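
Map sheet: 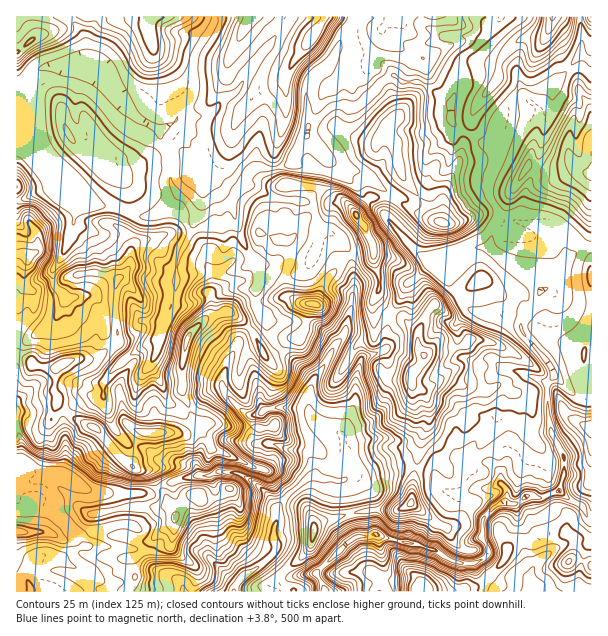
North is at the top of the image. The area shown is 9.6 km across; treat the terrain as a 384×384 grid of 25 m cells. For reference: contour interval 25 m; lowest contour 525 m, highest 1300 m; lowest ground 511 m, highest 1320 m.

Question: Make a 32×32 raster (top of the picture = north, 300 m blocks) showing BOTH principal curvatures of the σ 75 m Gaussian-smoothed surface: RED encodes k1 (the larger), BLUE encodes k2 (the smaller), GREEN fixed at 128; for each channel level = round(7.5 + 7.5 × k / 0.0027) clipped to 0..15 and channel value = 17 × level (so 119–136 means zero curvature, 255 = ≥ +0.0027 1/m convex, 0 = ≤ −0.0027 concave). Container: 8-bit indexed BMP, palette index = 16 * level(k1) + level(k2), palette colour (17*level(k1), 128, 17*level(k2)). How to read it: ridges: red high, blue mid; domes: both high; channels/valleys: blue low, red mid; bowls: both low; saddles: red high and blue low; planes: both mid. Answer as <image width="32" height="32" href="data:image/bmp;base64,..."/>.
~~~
<image width="32" height="32" href="data:image/bmp;base64,Qk02CAAAAAAAADYEAAAoAAAAIAAAACAAAAABAAgAAAAAAAAEAAATCwAAEwsAAAABAAAAAAAAAIAAABGAAAAigAAAM4AAAESAAABVgAAAZoAAAHeAAACIgAAAmYAAAKqAAAC7gAAAzIAAAN2AAADugAAA/4AAAACAEQARgBEAIoARADOAEQBEgBEAVYARAGaAEQB3gBEAiIARAJmAEQCqgBEAu4ARAMyAEQDdgBEA7oARAP+AEQAAgCIAEYAiACKAIgAzgCIARIAiAFWAIgBmgCIAd4AiAIiAIgCZgCIAqoAiALuAIgDMgCIA3YAiAO6AIgD/gCIAAIAzABGAMwAigDMAM4AzAESAMwBVgDMAZoAzAHeAMwCIgDMAmYAzAKqAMwC7gDMAzIAzAN2AMwDugDMA/4AzAACARAARgEQAIoBEADOARABEgEQAVYBEAGaARAB3gEQAiIBEAJmARACqgEQAu4BEAMyARADdgEQA7oBEAP+ARAAAgFUAEYBVACKAVQAzgFUARIBVAFWAVQBmgFUAd4BVAIiAVQCZgFUAqoBVALuAVQDMgFUA3YBVAO6AVQD/gFUAAIBmABGAZgAigGYAM4BmAESAZgBVgGYAZoBmAHeAZgCIgGYAmYBmAKqAZgC7gGYAzIBmAN2AZgDugGYA/4BmAACAdwARgHcAIoB3ADOAdwBEgHcAVYB3AGaAdwB3gHcAiIB3AJmAdwCqgHcAu4B3AMyAdwDdgHcA7oB3AP+AdwAAgIgAEYCIACKAiAAzgIgARICIAFWAiABmgIgAd4CIAIiAiACZgIgAqoCIALuAiADMgIgA3YCIAO6AiAD/gIgAAICZABGAmQAigJkAM4CZAESAmQBVgJkAZoCZAHeAmQCIgJkAmYCZAKqAmQC7gJkAzICZAN2AmQDugJkA/4CZAACAqgARgKoAIoCqADOAqgBEgKoAVYCqAGaAqgB3gKoAiICqAJmAqgCqgKoAu4CqAMyAqgDdgKoA7oCqAP+AqgAAgLsAEYC7ACKAuwAzgLsARIC7AFWAuwBmgLsAd4C7AIiAuwCZgLsAqoC7ALuAuwDMgLsA3YC7AO6AuwD/gLsAAIDMABGAzAAigMwAM4DMAESAzABVgMwAZoDMAHeAzACIgMwAmYDMAKqAzAC7gMwAzIDMAN2AzADugMwA/4DMAACA3QARgN0AIoDdADOA3QBEgN0AVYDdAGaA3QB3gN0AiIDdAJmA3QCqgN0Au4DdAMyA3QDdgN0A7oDdAP+A3QAAgO4AEYDuACKA7gAzgO4ARIDuAFWA7gBmgO4Ad4DuAIiA7gCZgO4AqoDuALuA7gDMgO4A3YDuAO6A7gD/gO4AAID/ABGA/wAigP8AM4D/AESA/wBVgP8AZoD/AHeA/wCIgP8AmYD/AKqA/wC7gP8AzID/AN2A/wDugP8A/4D/AIaHh4eHh8iGhZS2hKDIt8WxobOnlKbq2OXmp4eGhpWFhoeHhpeXt4KD5rWlhIC19ZHA18mi+LmTgJDkpnWk6saFdKWWhoaWtuiEc6iWlXKV+YGApqCggID39KDXp5SkhufXpYWWlYWF2JZ1lsaVgoX5xpNwkKW298ig5qaXl6iVhYaFt9jHx7a4xbiW+YRhpti29vb1+veVhsWgkqenuIKHh5eFcoGAgKTH6Pj5kKKRlXV1ZGPWtXWGlrWicKGQuHeFdHKmpunms5CQkLD0+JN0hnZ1hqWlhoiXlaenuYDHcqSTlqjXt4SVhNf29rXFpJWHhpaXl6aGd4eGhoe4cMez2pKn1rSk18fHxqKBksOlhod2hZSFt5aGh4eHl6KUt5S3tebXstallpW46sSy+oR1hnWFp6enlYWHdnenkNjYhJe4hXO0g6iT1aWTsoLBcoOlg5WWt7indYaGh6iR53SFhaV1g8aTpaPndHHIg9iWgPmShLfIt7eVp6eXlpKUh7bG6Le3gcVwtvd2g7aU6aSBsvWyt6fXhaZ1dYTWkpeIpYWFtqbHpHKD93aFhOikx7hw5rOCddi3pbfG2JOVl4iWdYd2hseVlZH5xoaUtYW3xYNw15WV15Wjx5SElJeHh5eWhYeHx3SmgYPm6NhyhaXo2IDXpLbG16NzhoeFh3eHl7dyhHXHtqeElceVlIPH1tfFgMbXcqbokoeHl5eGh5a1kcTYxsi3dXWEpZaXhZaEdcaCpNVzw4KGqKiGhoeGp8jHgJaGhteFhoWYl5Z1hod2l6Pox9aBdIWWhYaHiHaWl+mBhYaGx8eok6iGlKiYmIaGc/bHgKOUk4OGiIiHh4bGyKSVt8eEdKaFhod0uIeXhYTG+GCDx/r5xoSHh3Z1prKVhHWEhIaHhoWWhYWolYWEx/fCkbamp5eGk6Z1dnao13R2doaXmIeFh4iXdIXY59bGkoSUt5anlnaEyJWol5i1hYWGqJiIiIWYh5eGhLFzhHSFhZbIhZa3hoWWx5aYmIaGhqeHl4eHhoeHl5eFyIOGhoapl7eGhpaGhnWnhLiWh4W4l6eGdoaHh4eYmIXIlISYlpe4poZ2hZaGh5Z0uJaHhriWl3Z3h4eHhoeohqe2g5aFhqjJhnaFuHV2h4Wmp4eWqIeGd4eHh4aXlZaXp7WUl5aDlqe2dYWnp4SXhnW2lYaGhoeGlZWFhYa4hYeoxXKHh6eEg5SWdXbIlZV1hKa1c4V2dnWXuqiEhriXhYf3lISHh5aXqKd0h6eUtpaEhdfHpnV2dpfIl4aEl7eGdaf5goaHiIeGlqaFhre22JaEhaallZeXl7eVlpV0xpeFdcbHk4eHh4aWp4Z2dXTnuLI="/>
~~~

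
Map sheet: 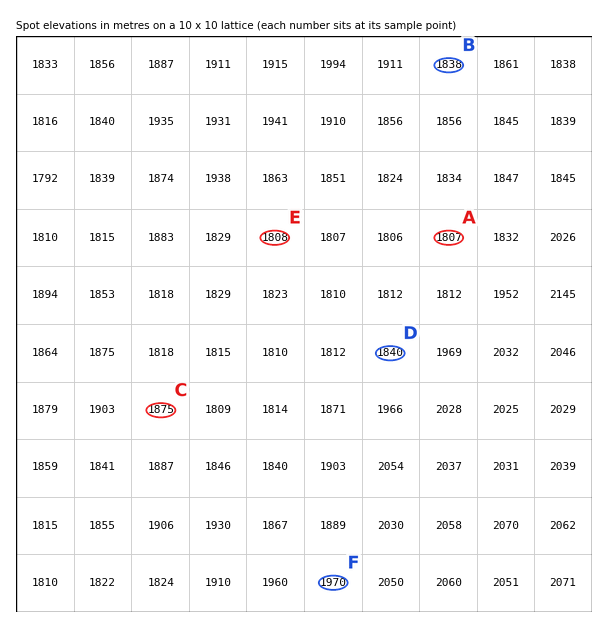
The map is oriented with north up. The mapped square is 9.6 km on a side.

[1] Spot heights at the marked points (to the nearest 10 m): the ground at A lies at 1810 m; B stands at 1840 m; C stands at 1870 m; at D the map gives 1840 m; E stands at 1810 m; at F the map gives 1970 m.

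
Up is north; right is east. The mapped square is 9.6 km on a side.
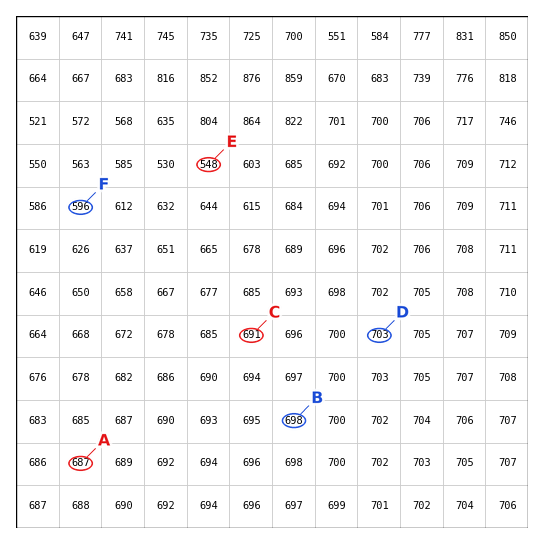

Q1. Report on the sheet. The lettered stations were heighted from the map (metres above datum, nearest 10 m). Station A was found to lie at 690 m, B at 700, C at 690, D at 700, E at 550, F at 600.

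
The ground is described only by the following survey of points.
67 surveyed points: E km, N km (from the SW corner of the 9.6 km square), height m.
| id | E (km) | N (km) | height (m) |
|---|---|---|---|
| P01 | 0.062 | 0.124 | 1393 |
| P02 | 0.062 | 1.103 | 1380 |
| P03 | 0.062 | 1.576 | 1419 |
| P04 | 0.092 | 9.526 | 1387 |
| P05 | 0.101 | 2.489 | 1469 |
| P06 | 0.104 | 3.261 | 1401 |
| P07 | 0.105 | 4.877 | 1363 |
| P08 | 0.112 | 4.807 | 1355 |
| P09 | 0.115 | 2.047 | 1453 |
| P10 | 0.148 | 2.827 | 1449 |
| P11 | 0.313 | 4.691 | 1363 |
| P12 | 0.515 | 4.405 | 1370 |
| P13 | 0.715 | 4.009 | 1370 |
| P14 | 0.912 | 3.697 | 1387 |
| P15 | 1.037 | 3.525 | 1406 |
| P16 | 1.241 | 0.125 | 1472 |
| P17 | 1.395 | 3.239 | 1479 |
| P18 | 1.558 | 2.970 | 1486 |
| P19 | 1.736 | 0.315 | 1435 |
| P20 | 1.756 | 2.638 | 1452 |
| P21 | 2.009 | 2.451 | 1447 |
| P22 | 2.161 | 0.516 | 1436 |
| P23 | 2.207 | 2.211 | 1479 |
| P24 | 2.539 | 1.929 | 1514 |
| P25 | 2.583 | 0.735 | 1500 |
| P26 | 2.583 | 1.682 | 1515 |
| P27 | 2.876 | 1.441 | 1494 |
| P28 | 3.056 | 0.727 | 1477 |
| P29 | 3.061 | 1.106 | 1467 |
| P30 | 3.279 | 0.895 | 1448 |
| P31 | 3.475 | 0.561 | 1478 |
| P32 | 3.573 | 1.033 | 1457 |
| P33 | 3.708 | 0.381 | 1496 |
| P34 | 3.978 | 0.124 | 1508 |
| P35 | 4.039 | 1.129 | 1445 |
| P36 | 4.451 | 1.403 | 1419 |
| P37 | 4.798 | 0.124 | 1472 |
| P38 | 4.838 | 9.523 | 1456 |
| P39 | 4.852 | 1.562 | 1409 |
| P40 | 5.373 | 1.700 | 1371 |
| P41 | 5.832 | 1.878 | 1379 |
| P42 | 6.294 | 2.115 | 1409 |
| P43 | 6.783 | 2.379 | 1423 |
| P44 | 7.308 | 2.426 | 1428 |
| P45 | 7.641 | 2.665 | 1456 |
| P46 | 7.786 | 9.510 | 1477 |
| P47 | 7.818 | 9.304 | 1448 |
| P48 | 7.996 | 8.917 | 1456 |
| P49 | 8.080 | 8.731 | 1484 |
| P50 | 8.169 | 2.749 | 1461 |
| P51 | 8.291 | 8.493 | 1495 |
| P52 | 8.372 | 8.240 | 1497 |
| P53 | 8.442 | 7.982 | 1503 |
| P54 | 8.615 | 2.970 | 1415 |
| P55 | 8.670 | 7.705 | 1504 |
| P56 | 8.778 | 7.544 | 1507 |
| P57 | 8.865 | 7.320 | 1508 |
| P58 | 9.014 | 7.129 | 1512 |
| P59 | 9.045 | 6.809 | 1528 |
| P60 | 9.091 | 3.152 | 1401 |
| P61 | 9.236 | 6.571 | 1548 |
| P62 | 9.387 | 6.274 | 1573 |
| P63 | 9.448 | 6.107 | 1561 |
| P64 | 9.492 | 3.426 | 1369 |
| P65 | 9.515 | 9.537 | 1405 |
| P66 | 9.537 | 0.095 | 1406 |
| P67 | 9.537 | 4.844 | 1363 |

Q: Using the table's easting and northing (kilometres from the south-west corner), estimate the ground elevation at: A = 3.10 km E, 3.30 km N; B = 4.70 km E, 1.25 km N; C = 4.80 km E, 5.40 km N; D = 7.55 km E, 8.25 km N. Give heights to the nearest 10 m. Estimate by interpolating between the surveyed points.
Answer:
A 1500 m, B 1420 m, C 1490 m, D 1500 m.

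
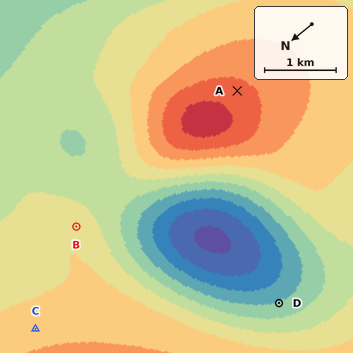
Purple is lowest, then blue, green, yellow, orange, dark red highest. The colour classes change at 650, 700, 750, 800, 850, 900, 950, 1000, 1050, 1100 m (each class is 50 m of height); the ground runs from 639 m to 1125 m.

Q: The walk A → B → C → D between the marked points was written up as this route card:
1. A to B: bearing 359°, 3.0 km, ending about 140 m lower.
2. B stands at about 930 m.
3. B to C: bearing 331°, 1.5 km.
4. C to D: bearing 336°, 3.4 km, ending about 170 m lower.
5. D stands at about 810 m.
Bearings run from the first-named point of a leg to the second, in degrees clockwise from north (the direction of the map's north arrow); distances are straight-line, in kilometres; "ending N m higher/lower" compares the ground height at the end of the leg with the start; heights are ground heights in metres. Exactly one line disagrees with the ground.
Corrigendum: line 4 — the bearing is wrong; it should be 213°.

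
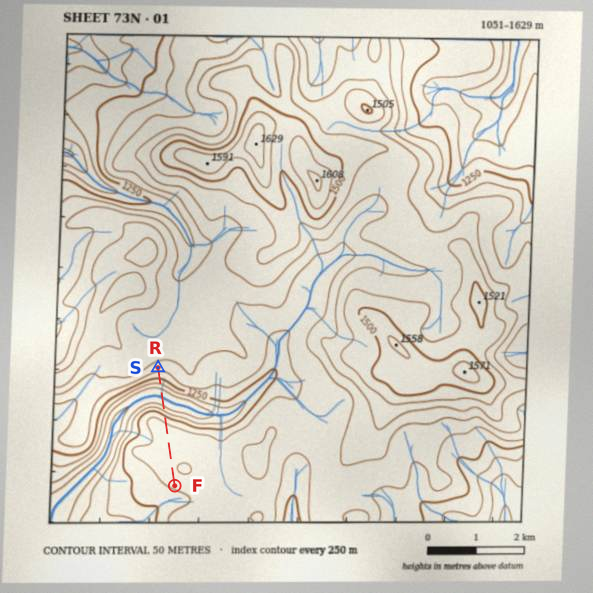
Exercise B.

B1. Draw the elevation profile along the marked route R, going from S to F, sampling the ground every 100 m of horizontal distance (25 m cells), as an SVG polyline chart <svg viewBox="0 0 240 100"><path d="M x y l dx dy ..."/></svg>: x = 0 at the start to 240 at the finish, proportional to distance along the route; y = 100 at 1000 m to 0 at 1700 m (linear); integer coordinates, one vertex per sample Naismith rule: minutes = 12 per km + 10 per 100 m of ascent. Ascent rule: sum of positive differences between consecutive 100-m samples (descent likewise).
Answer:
<svg viewBox="0 0 240 100"><path d="M0 54l10 4 10 5 10 7 11 7 10 6 10 2 10-3 10-6 10-7 11-7 10-5 10-2 10 0 10 0 10 0 10-1 11 0 10-1 10-1 10-1 10 0 10 2 11 1 6 1"/></svg>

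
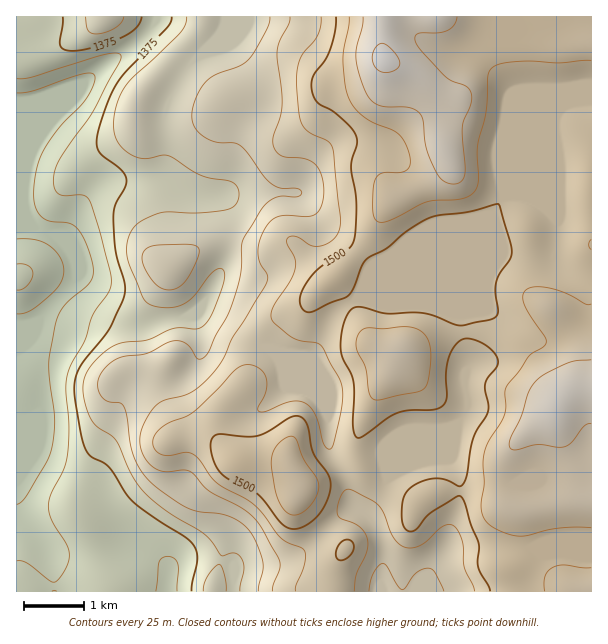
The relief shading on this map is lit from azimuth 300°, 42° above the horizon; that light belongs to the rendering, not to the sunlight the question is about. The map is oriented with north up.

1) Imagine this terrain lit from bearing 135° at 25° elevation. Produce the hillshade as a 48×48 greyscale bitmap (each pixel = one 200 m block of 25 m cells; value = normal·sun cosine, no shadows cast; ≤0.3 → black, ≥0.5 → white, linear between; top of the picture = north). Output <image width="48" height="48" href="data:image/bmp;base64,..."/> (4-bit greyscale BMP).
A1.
<image width="48" height="48" href="data:image/bmp;base64,Qk32BAAAAAAAAHYAAAAoAAAAMAAAADAAAAABAAQAAAAAAIAEAAATCwAAEwsAABAAAAAAAAAAAAAAABEREQAiIiIAMzMzAERERABVVVUAZmZmAHd3dwCIiIgAmZmZAKqqqgC7u7sAzMzMAN3d3QDu7u4A////AJmYiImaq5YzioUzVnit7ampmYh4mph3d5mYd4mZqqczeYVEVnit/amqmHdomqmHd5mHd4mZmqhUeZdWdmed/7q8uXVXiZmIiIiIiJqpmqmHipdnmYZq7rrO2nVXiZmZmYiImaqqqqqpmqh4vbhnrKm+/JZ4qruqqoiImru6qru7u6l4vvyHiYed/qd5q8zLu3d3mqqqqqu8y7mHrv/JmYZ73rdomqu7u3ZWiaqZmqqrzMqHi//8qoZovLdWiZmZqnZEaamYmqqqvMuYic/9u5dmiqdWiZiImYdTWKmHisuomruYiazLq6h2Z3ZXmpmZmZhkWJl2et24eJqYiqqZqqmYd3VWm7qZmZl0R5l1WM24Znd2i8p3q6mZmYVFiru6qpmFRpp0NpqYdmZUa9t2rLmZmYYzWLu7u5mFNZqFNGd3eHZCSdtlnduqqpdDNYq8zJmFNIqWRFZmeZhjNqtkfO7My6hUNGibzKmFNHmXZVVEaauXVpp0Wt7t3bl1VVeKvKqFI2mod3ZDR5u6h4l0SL3d3bl2VVZ4qpmEEEipiJhTJHm6mZmGVpvN3bl1REVniZmFABWIiKuUI1iamZiHZ4q83cqGVURVd4iGMAFGVXqnM1eZmphmeIms3duYdmZVZ5iHUgEkMjaGRFiaq6llZ3eazMuph4h3Z5mIdTNGZDRlM0eZq8pkVmVoqqqYh4iZiKqHdlVomXd1MzV4msuFVmVWiZmYd4mqqdyodURXm8y4Q0RGeLy4d3d3iZmYh4iaqe3KdkRFit7rY0VERozbmZmZmZmYd3eImc3bl1RFeb79lEZkM1i8uZmZmZmYdnd3iKvMqGVFeKzux0aHVDWLupmZmZmZdniHiImqqXVFZ4nN2VWIh1NIu6mZmZmZh4mYiXeZmGVEVnebymRoiHU1m7qZmZmZmJqYeHiZmGVEVmd4mWRGeIZEat25mZmZmJqoZpmqqHVVZnd3d2QkVndkWM7sqqmZiIqoZpmruXZWd3d3d2UzRVVlVqzv3My5h4mYd4iLuoZmeIiIh3ZmZlRWVorN7u/rmImYd4dpu5dmeJmaqYeJmXVGZniavO/8qZmYd4ZXm6mIiZmqu5iKu5ZVZnd3is7sqZmYdpdFeaqaqqqqu6mKu6dVZnd3eb3sqZmYdphUV4mau6qqq6mJq6llZ4h3eb3sqZmYd5lkRWeKu6maqqh3mqqHeJmHeK39qZmYh5mFMzRpu5iJqqh2eKqpmqqYeKz+qZmYiJmYUhJIu5d4qqmGVpqpmrupiazuuZmZiKmZdAAmq5dnmqqXVXmYiru6mavuyZmZmMy6lyADi6hmeJmXVWiHebu6qpre2pmZme/+ymAAWbl1Z4iHVFd2aLy7qYm93Lu7u83//7YQFZqGZmd3ZEVlV6u6qZirzMzN3aq9//2DAmmodmVmZURERpqqqpmau7u7zJmZrf/6UiaamXVFVlQyNYqqu7qpmpmZmqmYec//tSN6qZdEVmQyNYq7vNupmZmZmaqYZp3/2UJZuphURmUzNYu6vey6mZmZmQ=="/>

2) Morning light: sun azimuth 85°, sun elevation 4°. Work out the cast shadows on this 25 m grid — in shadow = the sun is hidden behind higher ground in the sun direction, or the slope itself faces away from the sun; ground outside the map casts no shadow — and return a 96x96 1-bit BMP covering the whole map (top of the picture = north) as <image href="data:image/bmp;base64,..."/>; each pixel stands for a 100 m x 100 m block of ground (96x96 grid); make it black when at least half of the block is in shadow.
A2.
<image width="96" height="96" href="data:image/bmp;base64,Qk2+BAAAAAAAAD4AAAAoAAAAYAAAAGAAAAABAAEAAAAAAIAEAAATCwAAEwsAAAIAAAAAAAAA////AAAAAAAAAAD/H/AAAAD/AAAAAAD/D/AAAAH+AAAAAAB/D/AAAAP+AAAAAAB/D/AAAAf+AAAAAAA/D/AAAAP8AAAAAAA/D/AAAAP8AAAAAAA/H/AAAAH8AAAAAAA/H/AAAwH8AAAAAAA/f/gABwH8AAAAAAD///gAD4H8AAAAAAH///gAH4H8AAAGAAP///gAH4H8AAAOAAf///gAHwD8AAAeAA/n//gADwD+AAA+AD/D//gAAgB+AAA+AH+B//AAAAA8AAAeAf8D/+AAAAA8AAAeA/8f+AAAAAA8AAAPB/4/8AAAAAA8AAAPj/4/8AAAAAB+AAA///4/4AAAAAB+AAB///4f4AAAAAD+AAB///4PwAAAAAD+AAB///4HgAAGAAD/AAB///4AAAAOAAB/AAA///4AAAAOAAB/gAA///4AAAAPAAA/wAB/+f4AAAAPAAAf4AB/+HwAAAAfgAAf4AD/+BgAAAAfgAAf8AD/+AAAAAAfwAAP8AD/+AAAAAAfwAAP8AD/+AAAAAA/wAAP4AD/+AAAAAA/4AAPgAD/+AABgAA/4AACAAD/+AADwAA/4AAAAAB//AAD4AA/4AAAAAA//AAB4AB/4AAAAAAf/gAB8AB/gAAAAAAP/gAB8AD/gAAAAAAD/gAB8AD/gAAAAAAA/gAB8AA/gAAAAAAAfgAB8AAfgAAAAAAAHAAD8AAPAAAAAAAADAAD8AAHAAAAAAAAAAAD+AAAAAAAAAAAAAAB+wAAAAAAAAAAAAAB+YAAAAAAAAAAD+AA+AAAAAAAAAAAf/wA+P4AAAAAAAAA//4A/H8AAAAAAAAA//4AfD+AAAAAAAAB//4Afh+AAAAAAAAB//wAfgAAAAAAAAAB//wAPwAAAAAAAAAB//gAPwAAAAAAAAAB//gAHwAAAAAAAAAB//AAH4AAAAAAAAAA//AAD8ACAAAAAAAA/+AAD8APgAAAAAAA/8AAB+AfwAAAAAAAf8AAB8A/4AAAAAAAP4AAA8B/4AAAAAAADwAAAIH/4AAAAAAAAAAAAAP/8AAAAAAQAAAAAAf/8AAAAAA4AAAAAAf/8AAAAAA4AAAAAAf/4AAAAAg8AAAAAAP/4AAAAAA8AAAAAAH/AAAAAAA8AAAAAAH/AAAAAAAcAAAAAAD/AHgAAAAcAAAAAAA+APgAAAAAAAAAAAAOAPgAAAAAA4AAAAAAAPgAAAAH/8AAAAAAAHAAAAAP/8AAAAAAAAAAAAAP/8AAAAAAAAAAAAAP/8AAAB8AAAAAAAAP/8AAAD8DwAAAAAAH/8AAAH+HwAAAAAAH/+AAAH+PwAAAAAAD/+AAAH+PwAAAAAAB/+AAAP+PwAAAAAAA//AAAH+PwAAAAAAAf/AAAP+/4AAAAAAAH/gAAf//4AAAAAAAB/wAAf//4AAAAAAAAf4AA///4AAAAAAAAH8AB///4AAAAAAAAB+AB///4AAAAAAAAAeAB///4AAAAAAAAAPgB///4AAAAAAAAAHwB///4AAAAAAAYAH4Af//4AAAAAAA8AD8APj/8AAAAAA="/>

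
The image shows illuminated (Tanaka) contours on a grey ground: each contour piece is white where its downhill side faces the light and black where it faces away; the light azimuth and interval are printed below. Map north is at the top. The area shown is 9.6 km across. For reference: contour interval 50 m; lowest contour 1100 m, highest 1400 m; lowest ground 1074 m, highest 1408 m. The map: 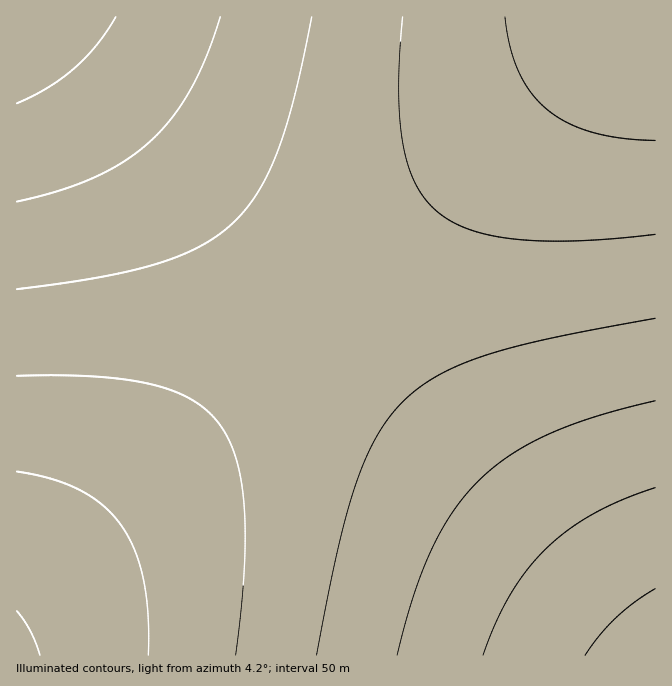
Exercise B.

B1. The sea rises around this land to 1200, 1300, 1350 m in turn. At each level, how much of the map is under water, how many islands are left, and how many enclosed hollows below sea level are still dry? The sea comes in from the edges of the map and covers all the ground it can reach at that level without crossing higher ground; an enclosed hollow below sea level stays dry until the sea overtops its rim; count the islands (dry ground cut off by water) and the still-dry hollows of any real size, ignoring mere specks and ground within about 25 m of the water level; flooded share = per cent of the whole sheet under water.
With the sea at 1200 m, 19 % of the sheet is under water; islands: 0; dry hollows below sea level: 0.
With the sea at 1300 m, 72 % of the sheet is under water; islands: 0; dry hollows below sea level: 0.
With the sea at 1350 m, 91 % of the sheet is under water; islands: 0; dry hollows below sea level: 0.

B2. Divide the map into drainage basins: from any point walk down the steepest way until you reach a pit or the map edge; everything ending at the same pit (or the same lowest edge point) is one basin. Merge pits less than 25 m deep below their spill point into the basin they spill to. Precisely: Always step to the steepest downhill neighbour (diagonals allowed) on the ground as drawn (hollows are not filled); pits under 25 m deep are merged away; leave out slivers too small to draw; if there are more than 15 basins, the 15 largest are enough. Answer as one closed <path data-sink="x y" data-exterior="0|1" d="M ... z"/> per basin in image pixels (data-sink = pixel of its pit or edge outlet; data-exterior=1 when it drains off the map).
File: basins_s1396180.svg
<path data-sink="655 655" data-exterior="1" d="M655 16l-26 0-12 10-598 574-3 5 1 51 639-1z"/><path data-sink="17 17" data-exterior="1" d="M627 16l-610 0-1 588z"/>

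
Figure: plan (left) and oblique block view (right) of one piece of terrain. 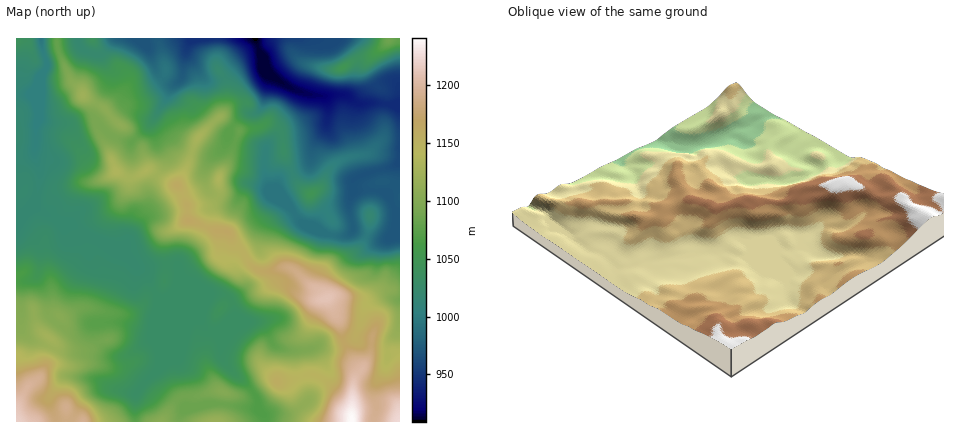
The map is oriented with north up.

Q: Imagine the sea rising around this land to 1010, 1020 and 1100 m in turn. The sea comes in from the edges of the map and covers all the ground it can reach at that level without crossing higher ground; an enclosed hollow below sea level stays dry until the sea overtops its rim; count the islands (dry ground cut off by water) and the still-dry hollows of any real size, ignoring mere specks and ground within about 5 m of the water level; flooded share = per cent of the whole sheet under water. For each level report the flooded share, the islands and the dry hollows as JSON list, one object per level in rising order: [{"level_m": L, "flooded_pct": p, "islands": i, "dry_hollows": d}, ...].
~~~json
[{"level_m": 1010, "flooded_pct": 21, "islands": 1, "dry_hollows": 0}, {"level_m": 1020, "flooded_pct": 26, "islands": 1, "dry_hollows": 0}, {"level_m": 1100, "flooded_pct": 73, "islands": 1, "dry_hollows": 0}]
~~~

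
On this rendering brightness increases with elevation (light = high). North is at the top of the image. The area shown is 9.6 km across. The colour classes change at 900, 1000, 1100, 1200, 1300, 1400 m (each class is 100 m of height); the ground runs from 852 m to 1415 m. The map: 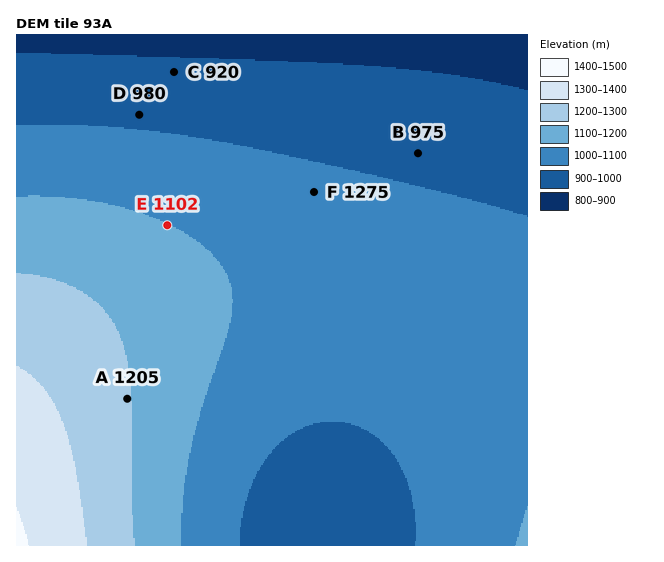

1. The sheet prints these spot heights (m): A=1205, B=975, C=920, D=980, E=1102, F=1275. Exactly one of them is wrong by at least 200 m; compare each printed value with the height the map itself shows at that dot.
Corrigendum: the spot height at F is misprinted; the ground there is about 1025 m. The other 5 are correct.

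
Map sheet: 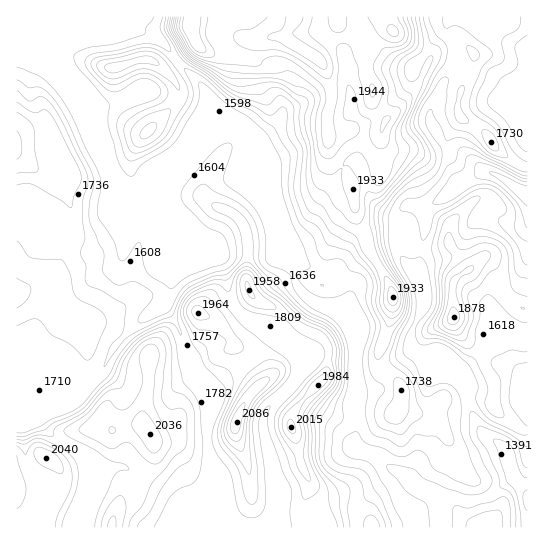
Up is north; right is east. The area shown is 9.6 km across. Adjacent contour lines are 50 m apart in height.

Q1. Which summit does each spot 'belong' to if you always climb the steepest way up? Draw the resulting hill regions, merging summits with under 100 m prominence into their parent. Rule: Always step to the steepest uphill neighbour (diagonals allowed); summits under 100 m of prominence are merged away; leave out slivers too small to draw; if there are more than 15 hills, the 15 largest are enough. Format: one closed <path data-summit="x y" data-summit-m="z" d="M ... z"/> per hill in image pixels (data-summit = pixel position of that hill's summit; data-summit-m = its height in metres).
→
<path data-summit="190 25" data-summit-m="2149" d="M527 16l-74 1-38 48-4 16-6 9-40 33-2 19-6 13 3 8-9-2-10 8-6 14-15 18-11 25-8 9-8 3 2 43 2 6 13 13 31 12 12 16-6-17 1-8 5-14 14-18 20-12 14-3 16 25 3-31 5-19 0-18 6-9 52-32 14 3 25 17 6 1z"/><path data-summit="17 147" data-summit-m="1860" d="M22 61l-6 1 0 320 55 1 12 5 20-18 9-20 16-19 14-12 21-14 4-4 12-38 0-57-3-4-1-11 2-6 24-30-66 28-10-3-8-7-8-15-20-20-14-31-12-17-17-17z"/><path data-summit="237 422" data-summit-m="2086" d="M233 137l-10 0-8 4-14 14-25 32-1 10 4 9 0 57-8 20-3 15-4 7 15 22 12 35 6 13 12 15 3 8-5 32 1 20 3 8-3 23 1 47 48 0 12-10 4-8 0-36-10-53 6-15 26-24 6-11 0-8-5-10-6-6-20-19-23-9-11-10-8-16-1-12-8-27-10-19 10 7 6 10 44-1 13 13 7 2-49-121z"/><path data-summit="294 17" data-summit-m="2134" d="M455 16l-232 1-4 12 0 9 14 21 0 11-2 12-15 19 0 4 13 30 11 10 48 118 5 6 0-31 8-3 8-9 11-25 15-18 6-14 6-6 12-1-2-7 6-13 2-19 40-33 6-9 4-16 30-36 3-7z"/><path data-summit="454 317" data-summit-m="1878" d="M490 172l-7 0-17 9-39 28-2 22-8 36 0 16 4 10 0 18-9 19-1 16 4 6 15 7 15 14 12 6 8 7 3 17 11 24 7 9 19 13 7 24 4 8 11 12 1-79-11-9-1-11 4-9 8-7 0-184z"/><path data-summit="291 427" data-summit-m="2015" d="M213 236l-2 1 13 33 4 23 8 16 11 10 23 9 26 25 5 10 0 8-6 11-26 24-5 9-1 12 10 47 0 36-4 8-12 9 57 1 2-10 7-10 14-4 20 3 29-23 13-13-9-3-16-13-15-4-6-5 3-12 0-16-3-9 3-19 0-53-3-8-12-17-31-12-13-13-4-17-11-6-11-12-46 0z"/><path data-summit="150 434" data-summit-m="2036" d="M163 305l-21 14-14 12-16 19-9 20-26 26-35 16-3 6 12 17 32 20 5 8 7 6 6 2 22-4 19 16 20 9 13 11 6 0 18-6 9-12 3-27-3-8-1-20 5-32-3-8-12-15-6-13-12-35z"/><path data-summit="115 67" data-summit-m="1821" d="M142 31l-9 0-28 9-18 1-14 7-5 6 1 13 31 75 17 31 13 10 5 0 62-26 18-16 13-4-8-10-19-42-24-23-15-21z"/><path data-summit="46 458" data-summit-m="2040" d="M71 383l-55 0 1 145 66-1 1-28 5-21-1-17-10-10-27-16-12-17 3-6 31-13 7-6 3-6z"/><path data-summit="111 527" data-summit-m="2012" d="M90 465l-2 21-4 13-1 29 125-1-1-42-8 12-10 4-14 2-13-11-20-9-19-16-24 4z"/><path data-summit="393 297" data-summit-m="1933" d="M401 256l-14 3-20 12-14 18-6 22 8 25 4-5 12 0 40 11 1-12 9-19 0-18-6-18z"/>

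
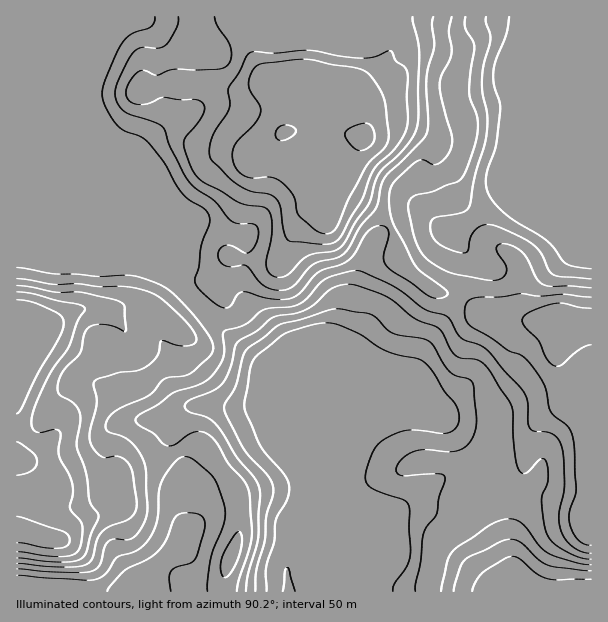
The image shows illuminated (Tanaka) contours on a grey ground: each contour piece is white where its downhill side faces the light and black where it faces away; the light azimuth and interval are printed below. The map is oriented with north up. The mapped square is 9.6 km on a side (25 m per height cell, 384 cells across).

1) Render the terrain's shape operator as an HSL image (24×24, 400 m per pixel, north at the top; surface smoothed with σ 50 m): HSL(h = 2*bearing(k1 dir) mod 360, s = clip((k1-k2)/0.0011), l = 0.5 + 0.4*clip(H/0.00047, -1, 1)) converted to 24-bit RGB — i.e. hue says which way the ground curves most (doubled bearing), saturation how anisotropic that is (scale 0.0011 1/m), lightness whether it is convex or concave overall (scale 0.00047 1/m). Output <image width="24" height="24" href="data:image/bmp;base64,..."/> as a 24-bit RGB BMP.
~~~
<image width="24" height="24" href="data:image/bmp;base64,Qk32BgAAAAAAADYAAAAoAAAAGAAAABgAAAABABgAAAAAAMAGAAATCwAAEwsAAAAAAAAAAAAAMyoAMy4ALDMAU9sAGUcwRHJjdq2wRzK3/+nMjd0nJDFoKTuOl7yJgV2qT4mvPHPI0nzF9uW0Rz9gPF5FXnpaeB8nfVwPMycAbHTv0tv5zf7wDn7gpil2F5tLNoNSGyhR+N7S/t/NEStIMW98g39rgH9/foB+MFVbeDo+/ebOdjZaeYhdIh09mz6A3Uux7bnJzeD9vMrv99TgaQmKYchufMaxI1huLlNhVpw9/+zMGRx/MURwgXiFf4B/gH9/QTdwUrqd3KyO5I/DhHC4Py+5Q4bLhVvZ6O7diHk2cksrtdY3axfj89jubpXFUCFyRn9/NHtS/v/MdCaNMHSFYHiAiV5sglg9V1EpLp86j3BY1tCqd0+gjk+VQpOXLmWo6/LNdI47U8SEt8yiICBZ4+SNmzeZPj+Gd1WQVN6d2vXWmWjYcVHMWkqHXEqfuYLMwKbSTKuBM4BIxLp0k0OYhIOqV6ycIB5M8+WKxMvlX76UiallLSaczt/Ajza1hEyrclaixP7NcINFgE9baSFQgHh+RmZ6fYyWhJ23yLXioKbmU1a8aGabtE2VqqNHFx9A5O+wQb0W432py8paDjwtsrNElD+HUWqjteXj2NGMd0JnZC1jf3J9f3+AanuAS6CFgZ6XgKdecWM/gjVpuXBaUTeA4nN4H29wo+F+ovEoGXBK5KiuuCm2cl0WNloRLHITTmcJlV4PWXNCZD97f3+Af3+Af4B/YYBhTHk/iHNPkERSNTZPybmCLztax4V6nNPTaK+J7r2tEF8/enI0lUNxvHC8zpDFsDGaecBFW89PNqeENztsf3+Af3+AgH+AgH9/f3ByY1BFgDlCOJg2mWZBkUU/TZdPu9ZoVoCEy4aH1mF4IXBnTGyovlZ1ccDEdGq0vpqNptWnZDRpGj4uZ39wf3+AgH5+eT1DfEwvVntLZkeNya55JyhJmtiRWkOM7OmlJksriIlz5LOvPpynGhEinN+QgzyevE6V0/jv7wCZqCRFQYtPGjQPOUsZVC4fklNGn6m3i16PMFpi1IJ/Rqy5VMRyTZyHzrl4uHHfobre1t/06XP/gan6W5DWRUndx/ztbQE3xCJYzqfPsxVkurhGJLWpRa7HYKirgFVcq0BlP6t0WN3J0OPvb3XepLvy1t71l5/qoaTpjCy3w5HcolvbrJbnkoHkbworoSeZusOBfiBq3YOx3O7aO3WKKUU6akFAaUdNf9a40vP5bbvubqe8rEx3FcwoP7dihm6tSDcEPzYOVU8NTkoUamQZcUcpgGVuYzqT0o+UG03d8M/v6b+5eh5XJLFFCYndsL3luP/fSnmcbUs6Og4OqdEgqNV8F1AqSFAggH99gH9/gIB/gH9/gH9+f4B/f3+AL1aC1NWgNCpvsTNw9mBy5nbO1/nSACozgN9flspNRSU7ckNqbK3a1fbsu4bHlzKKaUhPgIB/f3+AgH9/gH9/kHlydISEgH1+Ui1TnVMejn0zDzIs4b6or8jZ+9DQDz9pCv91kzBMWThGVo1KN9xSiI46YiciekVNf3V2gH+AgH9/gH9/f3+ApmpuZYmHei5lix80Q8BJv2hKJYOCcNxcaZdp4YB77uyqFDA8fyldXJBagtRkM4tZYjhJfmhjd31/gIB/gH9/gH9/gH9/f3+AZZCYm1KMURRa0OnTVyzU7ejeW5O9ZMB8bHt9qlpt/7aRGzATD0tFvoyH0+OeIk9TSVRwho5+cXmCf39/gH9/gH9/gH9/gH1/h2pWaSpdUJnSmNLLWnLEsrPaz4LGpIl0Ul5zc0mU9NrX4s7zDG+gVdGt2qmbQHe7LUd4jZN7bXF8foB/gH9/gH9/f3+Ae0F3pzYgPok3HrI/PHpUpZV1X3JOwadwtJjSY0vMLLnS5r+mwVq21aTnJ12WxK+HzHbQJS1tnHeAaX91dX96gH9/gH+Af3+APhSO89jwp8/kjWavNntzOqpEnUBil9Y6aXg8f3pufnZkhs1MuFq54uCJISRdmLtYrD9DTzeda2WTpoujbXKKgH9/f4CAf3+AHlJws9aC14LAjKPSgZvgLjPTpW/T4NnysJTxe6TkrsX2vMbwkzaN8925Gxk8s790YoxDKjVMbH11kIJxhXGBf4B/gH9/f3+ATnJ8LL18yo2Ap0w+aFUxMR8cNPknSYAPip0Hvn4IUz0MWzAM23R516Z9Q0a/gZW9yn2oIklgYnpxgIB5gH9/gIB/f3+Af3+AiXx2ModEUjwlsHBGnFOJnG6/WcRKgG1nfYBvgH1ugH9+eX97Y6s5yLFmnWBNOXNBq1hDdUOqV3SRcIWHf3+A"/>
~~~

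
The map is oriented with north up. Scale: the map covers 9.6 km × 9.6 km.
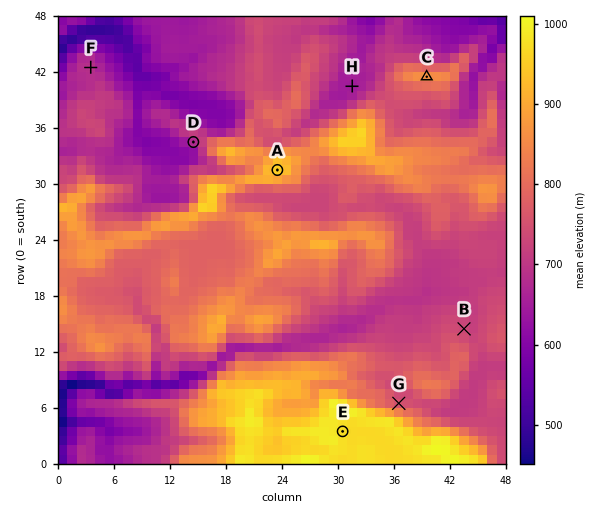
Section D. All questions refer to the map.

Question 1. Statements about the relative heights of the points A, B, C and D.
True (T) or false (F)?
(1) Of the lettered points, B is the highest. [F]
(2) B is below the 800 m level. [T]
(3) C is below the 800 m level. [F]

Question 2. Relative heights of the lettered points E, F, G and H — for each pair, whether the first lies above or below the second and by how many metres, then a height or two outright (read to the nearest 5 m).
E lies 320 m above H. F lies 280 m below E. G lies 220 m below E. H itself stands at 650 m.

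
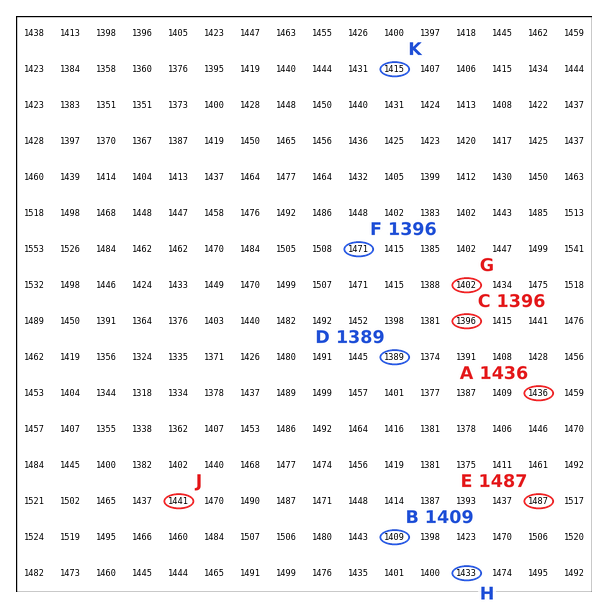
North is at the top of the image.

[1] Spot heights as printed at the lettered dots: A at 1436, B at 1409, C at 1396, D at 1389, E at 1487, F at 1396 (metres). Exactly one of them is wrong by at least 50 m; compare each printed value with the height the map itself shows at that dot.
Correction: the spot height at F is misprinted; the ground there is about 1471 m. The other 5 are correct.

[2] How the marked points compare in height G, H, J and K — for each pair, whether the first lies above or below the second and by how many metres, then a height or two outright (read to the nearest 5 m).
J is above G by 40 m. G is below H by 35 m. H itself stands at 1435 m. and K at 1415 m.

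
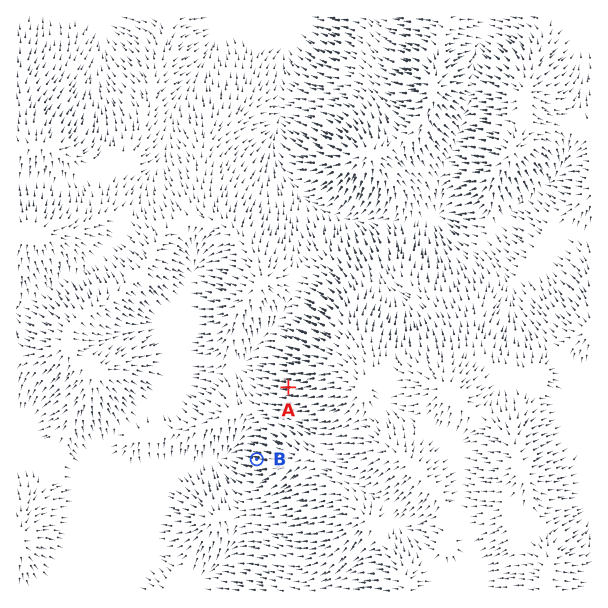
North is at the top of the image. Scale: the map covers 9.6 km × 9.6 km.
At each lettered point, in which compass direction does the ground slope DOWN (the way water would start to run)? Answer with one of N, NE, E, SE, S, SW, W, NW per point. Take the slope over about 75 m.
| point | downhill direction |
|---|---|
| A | W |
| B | W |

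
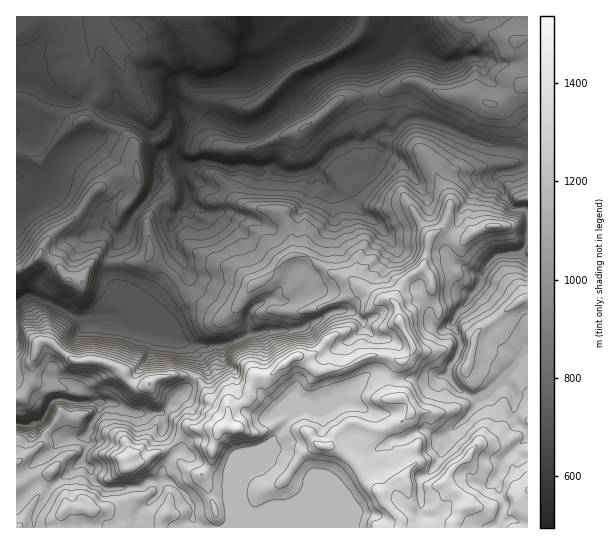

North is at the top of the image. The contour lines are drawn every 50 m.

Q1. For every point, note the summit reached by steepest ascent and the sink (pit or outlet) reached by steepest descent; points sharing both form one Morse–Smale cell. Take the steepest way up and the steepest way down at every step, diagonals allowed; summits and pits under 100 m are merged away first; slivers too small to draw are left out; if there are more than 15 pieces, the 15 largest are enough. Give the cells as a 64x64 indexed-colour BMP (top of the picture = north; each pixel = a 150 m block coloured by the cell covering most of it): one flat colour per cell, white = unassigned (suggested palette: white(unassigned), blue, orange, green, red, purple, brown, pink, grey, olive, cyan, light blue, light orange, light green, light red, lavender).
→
<image width="64" height="64" href="data:image/bmp;base64,Qk12CAAAAAAAAHYAAAAoAAAAQAAAAEAAAAABAAQAAAAAAAAIAAATCwAAEwsAABAAAAAAAAAA////ALR3HwAOf/8ALKAsACgn1gC9Z5QAS1aMAMJ34wB/f38AIr28AM++FwDox64AeLv/AIrfmACWmP8A1bDFAAn//7u7u7u7u7u7sRERERERERERERERERERERERERERCf//u7u7u7u7u7sREREREREREREREREREREREREREREAn/+7u7u7u7u7uxEREREREREREREREREREREREREREQCf///7u7u7u7u7ERERERERERERERERERERERERERERAAn///+7u7u7u7ERERERERERERERERERERERERERERGQAJ///8AAALu7EREREREREREREREREREREREREREREZmQmf/8zAAAABERERERERERERERERERERERERERERERmZmZn/zMzAAAARERERERERERERERERERERERERERERGZmZmZzMzMzAABEREREREREREREREREREREREREREREZmZmZmczMzMzAARERERERERERERERERERERERERERERmZmZmZzMzMzMzhERERERERERERERERERERERERERERGZmZmZnMzMzMzO4REREREREREREREREREREREREREREZmZmZmczMzMzO7u7u4RERERERERERERERERERERERERmZmZmZnMzMzM7u7u7hERERERERERERERERERERERERGZmZmZmczMyqru7u7u4REREREREREREREREREREREREZmamZmZnKqqqq7u7uIiERERERERERERERERERERERERCZqqqZqqqqqqqu7uIiIhERERERERERERERERERgREREKqqqpqqqqqqqqruIiIiEREREREREREREREREYiIgREXeqqqqqqqp3eqqq4iIiIhEREREREREREREREYiIiIERd6qqqqqqp3d3d3ciIiIiIhERERERERERERERiIiIiBF3qqqqqqp3d3d3d3IiIiIiIRERERERERERERGIiIiIEXeqqnd3d3d3d3d3ciIiIiIiIRERERERERERERiIiIiBd3qnd3d3d3d3d3ciIiIiIiIiIhERERERERERGIiIiIh3d3d3d3d3d3d3IiIiIiIiIiIiIREREREREREYiIiIiHd3d3d3d3d3IiIiIiIiIiIiIiIiIRERERERERiIiIiId3d3d3d3dyIiIiIiIiIiIiIiIiIiERERERERGIiIiIh3d3d93d3SIiIiIiIhIiIiIiIiIiIhEREREREYiIiIiHd3d93d3dIiIiIiIhERIiIiIiIiIiIRERERERGIiIiId3fd3d3d0iIiIiIREREiIiIiIiIiIiERERERERiIiIjd3d3d3d3SIiIiIRERERIiIiIiIiIiERERERERGIiIiN3d3d3d3SIiIiIRERERESIiIiIiIiERERERERERiIiI3d3dZm3dIiIiIhERERERESIiIiIhERERERERERGIiIht3dZmbd0iIiIREREREREREiIiIRERERERERERERiIiGbdZmZmZhERIRERERERERERIiEREREREREREREREYiIZmZmZmZmERERERERERERERERERERERERERERERERERFmZmZmZmZhEREREREREREREREREREREREREREREREREWZmZmZmZmERERERERERERERERERERERERERERERERERZmZmZmZmERERERERERERERERERERERERERERERERERFmZmZmZmEREREREREREREREREREREREREREREREREREWZmZmZmZhEREREREREREREREREREREREREREREREREREWZmZmZmEREREREREREREREREREREREREREREREREQARFmZmZmZhEREREREREREREREREREREREREREREREQABERZmZmZmERERERERERERERERERERERERERERERERAAERFmZmZmERERERERERERERERERERERERERERERERAAARERZmZmYREREREREREREREUEREREREREREREREREQABERFmZmYRERERERERFEREREREQRERERERERERERERERERERZmYREREREUREREREREREREEREREREREREREREREREREWYRERERERRERERERERERERBERERERERERERERMxERERERERERERFEREREREREREREREQRERERERETMzMzEREREREREREREUREREREREREREREREMREREREzMzMzMRERERERERERERRERERVVEREREREREQzMRERMzMzMzMxERERERERERERFERFVVVVVEREREREQzMzMzMzMzMzMzEREREREREREREUVVVVVVVVRERERERDMzMzMzMzMzMzMREREREREREREVVVVVVVVVVVREREREMzMzMzMzMzMzMxERERERERERERVVVVVVVVVVVUREREQzMzMzMzMzMzMzERERERERERERFVVVVVVVVVVVVERERDMzMzMzMzMzMzMRERERERERERERVREVVVVVVVVVREREMzMzMzMzMzMzMxERERERERERERERERERVVVVVVVVREQzMzMzMzMzMzMzERERERERERERERERERFRVVVVVVVVVDMzMzMzMzMzMzMRERERERERERERERERERERVVVVVVVVUzMzMzMzMzMzMxERERERERERERERERERERERVVVVVVVVMzMzMzMzMzMzERERERERERERERERERERERERVVVVVVVTMzMzMzMzMzMRERERERERERERERERERERERERVVVVVVAzMzMzMzMzMxEREREREREREREREREREREREREVVVVVUAMzMzMzMzMz"/>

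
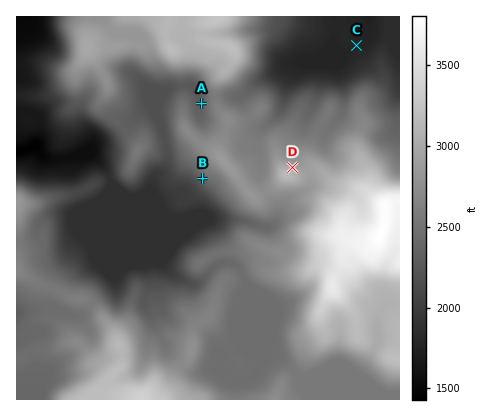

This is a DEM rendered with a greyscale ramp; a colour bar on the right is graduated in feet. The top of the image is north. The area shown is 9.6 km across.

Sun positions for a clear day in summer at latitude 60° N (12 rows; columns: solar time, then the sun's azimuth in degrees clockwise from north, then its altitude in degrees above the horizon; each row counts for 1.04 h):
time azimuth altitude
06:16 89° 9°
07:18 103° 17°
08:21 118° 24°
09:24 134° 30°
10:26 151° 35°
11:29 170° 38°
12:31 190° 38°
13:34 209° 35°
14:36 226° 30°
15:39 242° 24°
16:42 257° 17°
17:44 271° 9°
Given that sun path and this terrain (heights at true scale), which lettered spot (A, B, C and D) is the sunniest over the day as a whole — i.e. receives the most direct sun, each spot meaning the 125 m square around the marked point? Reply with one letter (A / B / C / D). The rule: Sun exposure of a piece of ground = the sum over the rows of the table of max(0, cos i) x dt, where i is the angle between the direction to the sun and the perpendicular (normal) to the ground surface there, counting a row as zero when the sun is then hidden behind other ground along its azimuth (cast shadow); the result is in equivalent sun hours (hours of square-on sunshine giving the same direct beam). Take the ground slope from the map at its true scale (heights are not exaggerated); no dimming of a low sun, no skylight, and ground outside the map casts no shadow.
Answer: B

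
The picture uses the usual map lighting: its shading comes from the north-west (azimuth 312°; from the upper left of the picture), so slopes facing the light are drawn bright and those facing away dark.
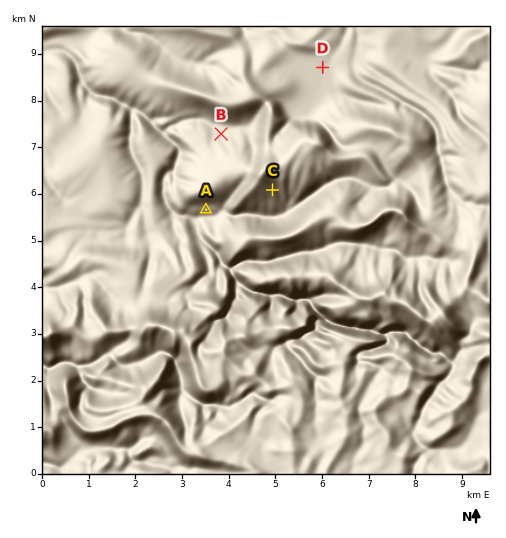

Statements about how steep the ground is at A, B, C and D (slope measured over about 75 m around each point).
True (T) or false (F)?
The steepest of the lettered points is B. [F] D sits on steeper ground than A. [F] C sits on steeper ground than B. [T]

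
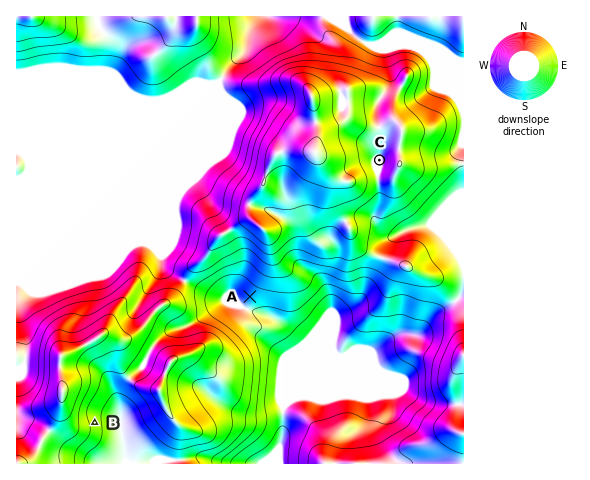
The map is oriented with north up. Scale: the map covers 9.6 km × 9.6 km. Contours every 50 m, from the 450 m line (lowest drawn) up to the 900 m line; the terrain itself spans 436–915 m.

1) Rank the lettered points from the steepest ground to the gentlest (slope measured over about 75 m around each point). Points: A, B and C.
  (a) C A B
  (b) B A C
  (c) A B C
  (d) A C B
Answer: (b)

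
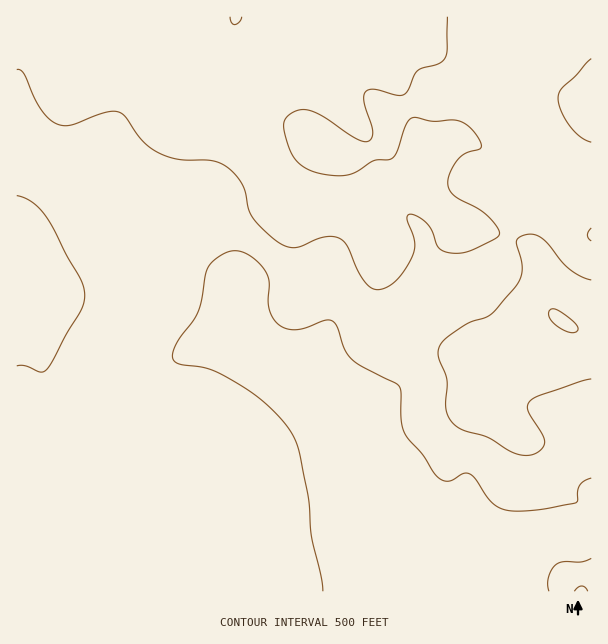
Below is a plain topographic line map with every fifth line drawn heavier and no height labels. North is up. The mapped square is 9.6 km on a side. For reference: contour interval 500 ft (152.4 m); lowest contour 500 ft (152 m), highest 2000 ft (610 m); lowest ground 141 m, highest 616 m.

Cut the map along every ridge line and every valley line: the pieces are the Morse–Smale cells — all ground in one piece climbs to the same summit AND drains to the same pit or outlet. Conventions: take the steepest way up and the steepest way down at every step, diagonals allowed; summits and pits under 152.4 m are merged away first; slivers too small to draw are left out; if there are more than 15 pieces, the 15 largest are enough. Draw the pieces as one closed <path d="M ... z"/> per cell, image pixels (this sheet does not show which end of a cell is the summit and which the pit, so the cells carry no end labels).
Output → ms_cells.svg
<path d="M512 238l-4 1-8 24-8 11-34 8-18 7-17 11-13 14-2 6-36-7-22 0-14 6-7 11 8-27 0-19-1-5-9-5-10 0-33 8-27 1-11 3-5 7 0 21 6 28 4 8-3-2-50 1-28 12-38 11-12 7-5 8-1 11 4 16 24 26 3 6 1 25 6 33 0 38 6 22-60 1-7-19-1-22-8-11-28-21-21-11-16-1-1 111 575 1 1-260-20-4-18-13-4-10-4-33-6-15-7-9z"/><path d="M299 16l-282 0-1 139 11 2 20 11 33 12 28-20 15 2 35 18 21 14 11 13 21 45 29 32 2 8 7-8 24-1 35-7 19-2 5 2 5 8 0 19-7 23 6-7 14-6 22 0 36 7 7-12 8-8 17-11 18-7 34-8 8-11 8-26-22-7-21-2-35-33-6-10-1-11-7 7-30 7-13 10 5-12 0-18-11-31-27-36-16-16-30-18-8-10 0-6 12-21z"/><path d="M23 156l-7 0 0 323 17 2 21 11 28 21 8 11 1 22 7 19 58-1-4-22 0-38-6-33-1-25-3-6-24-26-4-16 1-11 5-8 12-7 38-11 28-12 51 0-8-35 0-27-30-35-9-22-16-29-28-21-39-20-11 0-28 20-23-8z"/><path d="M467 16l-39 0-2 22-39 28-22-8-10-7-9-18-1-17-45 0-2 14-12 21 0 6 8 10 30 18 16 16 27 36 11 31-3 28 11-8 30-7 7-7 1 11 6 10 35 33 44 8 7-20 0-12-6-9 8-5 32-31-26-19-14-14-16-21-1-7 6-11 0-4-27-42z"/><path d="M591 16l-123 1 0 9 4 15 27 42 0 4-6 11 1 7 16 21 14 14 26 19-32 31-8 5 6 9 0 12-8 21 20 9 8 6 10 20 4 33 4 10 18 13 10 3 10-1z"/><path d="M426 16l-79 0-1 17 4 12 6 7 9 6 22 8 39-28z"/>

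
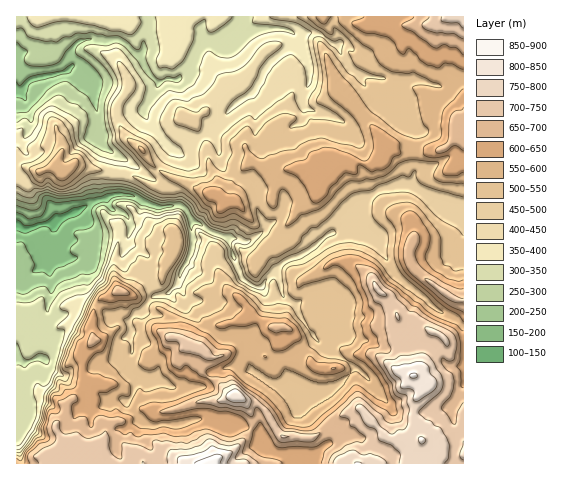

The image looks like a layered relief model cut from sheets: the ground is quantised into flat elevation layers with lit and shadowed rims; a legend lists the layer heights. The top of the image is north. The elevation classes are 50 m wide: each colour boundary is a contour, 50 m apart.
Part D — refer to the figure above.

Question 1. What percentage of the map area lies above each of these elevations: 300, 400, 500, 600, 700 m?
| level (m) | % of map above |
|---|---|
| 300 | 91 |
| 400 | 76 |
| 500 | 59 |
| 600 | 29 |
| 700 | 10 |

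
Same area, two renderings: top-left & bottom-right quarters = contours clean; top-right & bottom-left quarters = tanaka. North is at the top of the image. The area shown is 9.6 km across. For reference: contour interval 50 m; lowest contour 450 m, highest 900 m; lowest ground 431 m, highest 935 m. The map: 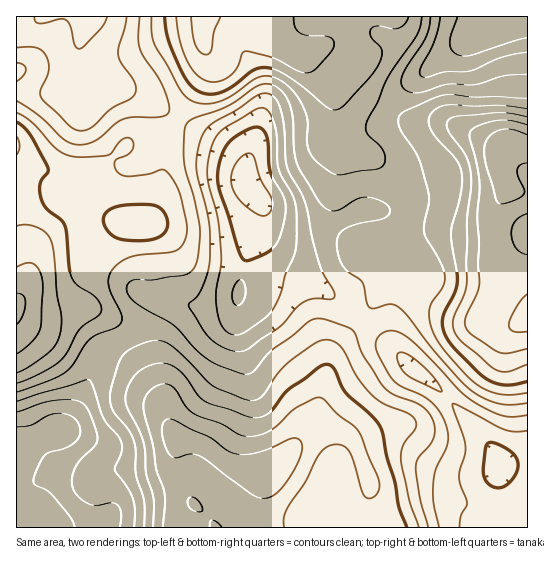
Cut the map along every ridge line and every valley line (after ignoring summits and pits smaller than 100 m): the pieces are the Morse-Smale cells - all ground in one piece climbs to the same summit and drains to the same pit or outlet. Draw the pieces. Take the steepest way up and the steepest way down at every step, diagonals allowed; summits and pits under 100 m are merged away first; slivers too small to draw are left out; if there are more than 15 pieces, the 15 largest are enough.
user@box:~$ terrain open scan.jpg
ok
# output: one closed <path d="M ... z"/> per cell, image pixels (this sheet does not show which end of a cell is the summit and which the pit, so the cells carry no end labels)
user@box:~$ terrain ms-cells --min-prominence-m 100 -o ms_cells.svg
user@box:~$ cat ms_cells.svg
<path d="M257 235l-13 28-5 32-4 6-13 4-25 2-24-7-15 0-10 9-9 17-11 9 31 56 10 35 8 12 0 24 12 35 7 10-8 20 197 1-2-7-12-18-2-24-10-29-7-12-9-6-12-4-14 0-18 11 17-20 12-54 5-14 27-29-35-31-22-10-29-6-12-7-6-6-3-7z"/><path d="M386 111l-6 15 17 23 6 13-2 24-9 16-10 7-21 0-22 11-29 8-29-1-14-10-4-10-2 19-8 21 3 15 18 13 29 6 22 10 34 30 8-7 15-25 25-9 12 1 20 19 31 16 21 3 18 5 16-4 3-3 0-170-13-3-17 3-27-15-24-9-40-3z"/><path d="M179 120l-7 9-9 18-2 43-4 15-6 13-6 6-12 0-22-5-13-7-10-9-8-17-5-5-59-20 1 148 16 4 18 0 16-4 22-1 21 9 8 6 11 12 10-9 9-17 10-9 15 0 24 7 13 0 19-3 8-5 7-36 17-38 2-20-16-22-2-18-4-7-18-14z"/><path d="M277 16l-74 1 0 25 5 12 0 15-29 50 44 25 18 14 4 7 2 18 14 18 6 16 14 10 29 1 29-8 22-11 21 0 5-2 9-10 5-11 2-24-6-13-17-23 5-15-22-12-11-10-4-7-5-21-10-10-6-3-8 0-16 7-5 0-20-12-6-6 5-16z"/><path d="M362 323l-3 0-26 28-5 14-12 54-13 16 2 1 12-8 14 0 12 4 9 6 7 12 10 29 2 24 15 25 141 0 1-9-20-24-7-13-1-19-15-24-52-56-18-12-25-26z"/><path d="M129 336l-18 8-11 10-19 45-13 24-6 6-12 3-34 19 0 39 19 27 0 11 153-1 8-20-7-10-12-35 0-24-8-12-10-35-14-21z"/><path d="M415 280l-14 1-19 8-22 33 30 23 25 26 18 12 46 48 21 32 1 19 7 13 19 24 1-201-9 5-10 1-18-5-21-3-27-13z"/><path d="M78 55l-1 10-5 12-11 12-14 4-31 0 0 66 10 6 49 16 5 5 8 17 10 9 17 8 18 4 12 0 6-6 8-17 2-11 0-37 4-12 12-22-26-19-13-7-13-4-20-1-6-3-16-15-4-7z"/><path d="M527 16l-41 0-1 10-4 6-32 20-28 24-16 11-20 23 22 10 40 3 24 9 27 15 9-3 20 3z"/><path d="M485 16l-207 0-6 21 11 10 15 8 5 0 16-7 8 0 6 3 10 10 5 21 4 7 11 10 22 12 20-24 16-11 28-24 32-20 4-6z"/><path d="M89 308l-22 1-16 4-18 0-12-4-5 1 1 141 33-19 12-3 6-6 13-24 19-45 11-10 17-9-10-12-15-10z"/><path d="M202 16l-111 0-11 25-1 22 4 7 16 15 6 3 20 1 13 4 13 7 27 20 30-51 0-15-5-12z"/><path d="M90 16l-74 1 1 75 37 0 7-3 8-8 8-16 3-24z"/><path d="M17 491l-1 36 18 1 2-9z"/>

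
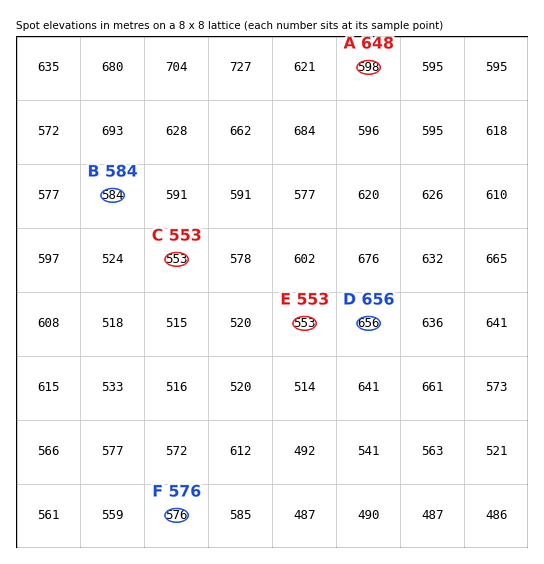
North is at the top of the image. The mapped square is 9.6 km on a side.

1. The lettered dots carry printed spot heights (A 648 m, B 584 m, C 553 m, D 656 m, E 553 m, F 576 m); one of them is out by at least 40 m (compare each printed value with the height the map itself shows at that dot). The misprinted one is A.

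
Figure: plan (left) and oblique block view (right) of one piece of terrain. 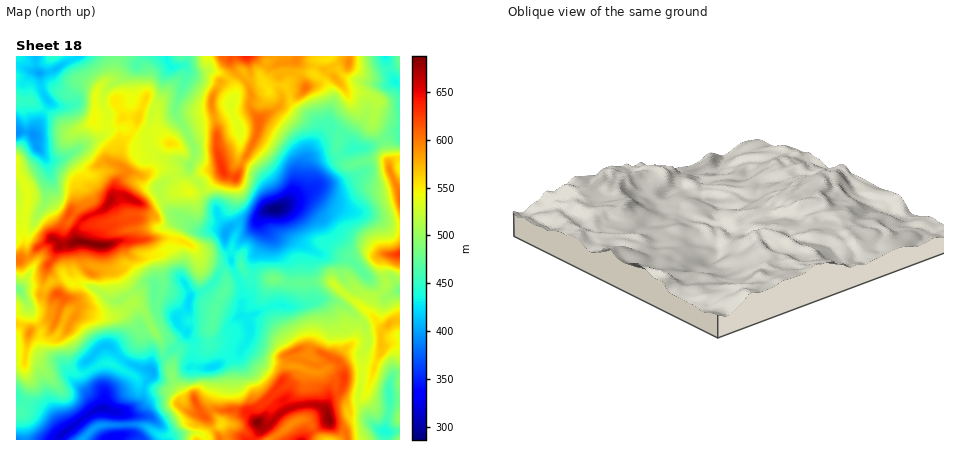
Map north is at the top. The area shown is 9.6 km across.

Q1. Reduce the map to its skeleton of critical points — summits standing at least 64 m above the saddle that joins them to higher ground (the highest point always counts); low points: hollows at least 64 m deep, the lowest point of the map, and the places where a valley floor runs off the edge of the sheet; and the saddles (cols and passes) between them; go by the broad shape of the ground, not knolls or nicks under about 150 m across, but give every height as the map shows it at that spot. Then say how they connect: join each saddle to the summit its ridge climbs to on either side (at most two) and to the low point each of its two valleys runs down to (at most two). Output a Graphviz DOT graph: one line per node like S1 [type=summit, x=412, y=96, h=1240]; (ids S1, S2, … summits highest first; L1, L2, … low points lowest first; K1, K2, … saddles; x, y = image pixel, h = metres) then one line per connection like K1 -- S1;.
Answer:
graph terrain {
  S1 [type=summit, x=98, y=244, h=688];
  S2 [type=summit, x=258, y=422, h=687];
  S3 [type=summit, x=246, y=56, h=637];
  S4 [type=summit, x=400, y=254, h=631];
  L1 [type=low, x=274, y=210, h=286];
  L2 [type=low, x=66, y=432, h=313];
  L3 [type=low, x=16, y=132, h=393];
  L4 [type=low, x=386, y=432, h=438];
  L5 [type=low, x=18, y=290, h=483];
  K1 [type=saddle, x=28, y=256, h=590];
  K2 [type=saddle, x=46, y=286, h=571];
  K3 [type=saddle, x=362, y=372, h=533];
  K4 [type=saddle, x=202, y=190, h=521];
  K5 [type=saddle, x=382, y=292, h=509];
  K6 [type=saddle, x=382, y=140, h=481];
  K7 [type=saddle, x=288, y=282, h=473];
  K8 [type=saddle, x=164, y=358, h=466];
  K1 -- S1;
  K1 -- L3;
  K1 -- L5;
  K2 -- S1;
  K2 -- L1;
  K2 -- L5;
  K3 -- S2;
  K3 -- L1;
  K3 -- L4;
  K4 -- S1;
  K4 -- S3;
  K4 -- L1;
  K4 -- L3;
  K5 -- S2;
  K5 -- S4;
  K5 -- L1;
  K6 -- S3;
  K6 -- S4;
  K6 -- L1;
  K7 -- S1;
  K7 -- S2;
  K7 -- L1;
  K8 -- S1;
  K8 -- S2;
  K8 -- L1;
  K8 -- L2;
}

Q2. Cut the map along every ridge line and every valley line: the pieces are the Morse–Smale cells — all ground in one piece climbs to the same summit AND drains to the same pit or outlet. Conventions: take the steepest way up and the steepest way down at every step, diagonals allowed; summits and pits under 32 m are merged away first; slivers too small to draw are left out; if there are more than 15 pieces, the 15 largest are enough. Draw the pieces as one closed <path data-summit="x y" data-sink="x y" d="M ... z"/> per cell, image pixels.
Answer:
<path data-summit="98 244" data-sink="276 208" d="M166 169l-8 0-12 6-18-3-11 10-6 18-9 10-20 10-12-7-14 27 4 6-13 20-5 22 4 0 6-7 12-4 8 7 8-1 10 3 22 15 6 0 6-3 4 6 6-1 12 11 15 28 5 15 18-19 2-5 8 11-3 22 19 2 10-4 21-12 9-18 0-6-4-12 6-1 22-10 10-1 6-24 0-14-16-26-12-14 0-11-8 8-18 0-8 7-11-16-1-8-13-16-13 2-10-6z"/><path data-summit="258 422" data-sink="276 208" d="M280 209l-14 2-5 7 0 4 29 44 0 14-6 24-10 1-22 10-6 1 4 12 0 6-4 10-8 10-22 12-6 2-19-2 3-22-8-11-2 5-18 18 6 10 1 14 10 18 12 2 6 14 9 8 10 18 50 0 22-17 12-4 7 5 3 7 2-1 13-10-1-18 4-7 9-5 4-16 7-4 11-2 0-16 5-10-3-16-13-15-16-9 12-14-6-12-3-14-7-5-12-3-20-11-5-5-10-24z"/><path data-summit="98 244" data-sink="16 132" d="M116 56l-100 0 0 116 5 6 7 16-3 20 0 22-5 24 12-5 8-9 8-5 8-1 14-27 12 7 20-10 9-10 6-18 11-10 18 3 12-6 8 0 13 15 11 8 13-2-14-20 0-4 6-12-5-12-8 4-14-3-28-17-2-5-6 11-9 10-3 12-2-8 2-24-10 4-10 0-6-4 2-30 4-7 13-9z"/><path data-summit="222 170" data-sink="276 208" d="M246 75l-8 9-6 17-7-13-5-3-8 13 0 12 5 16 0 24 6 24-20 18 13 14 1 8 11 16 8-7 18 0 14-13 12-2 11-10 13-20 1-16 14-32-1-6-6-6-14-7-6-7-6-17-12-2-6 5-8-11-10 0z"/><path data-summit="98 244" data-sink="100 408" d="M134 303l-5 1 9 12 4 16 0 10 7 14 2 14-11-2-16-7-16-15-10 3-11 13 17 30 0 16-7 0-4-8-21-20-12-18-12-6-7-6 0-20-3-4-9 6-1 8-4 6-8 0 0 94 66 0 8-9 8-5 27-2 0-6-3-4 12-6 8-8 3-16 8-10 0-8 12-8-5-18-16-28z"/><path data-summit="400 254" data-sink="276 208" d="M314 193l-14 3-23 12 8 6 10 24 23 15 24 4 10 4 34 35 14-5 0-63-10-2-24-12-30-7z"/><path data-summit="246 56" data-sink="276 208" d="M348 56l-116 0-2 6 2 10-13 12 6 4 7 13 4-7 1-8 9-11 4 4 10 0 8 11 6-5 10 1 5 6 3 12 26 20 0 10-6 13 18-17 12 3 10 14 4-17 8-10 3-10 10-10-17-8-12 0-22-22 14-8 8 0z"/><path data-summit="98 244" data-sink="166 56" d="M186 56l-70 0-3 20-13 9-4 7-2 30 6 4 10 0 6-2 8-7 14 1 6-15 13 7 0 16 11 17 14 3 8-4-4-12-10-16 0-10 11-28 0-8-4-2 3-4z"/><path data-summit="58 294" data-sink="100 408" d="M130 305l-12 10-8 3-32-7-8 12-12-5-2 3-6-1-11 6 2 4 0 20 7 6 10 4 6 6 8 14 21 20 5 9 6-1 1-12-18-34 11-13 10-3 16 15 16 7 11 2-1-10-8-18-2-20-4-10z"/><path data-summit="400 200" data-sink="276 208" d="M382 140l-14 7-14 1-16 9-16 5-7 10-2 16-6 4 7 1 22 14 30 7 24 12 10 1 0-67-4-1-6 5-2-2z"/><path data-summit="388 324" data-sink="276 208" d="M332 255l-6 1 13 6 3 14 6 10-2 6-10 10 10 5 18 17 4 18-5 10 0 16 11 2 8-24 10-3 8 1 0-52-14 4-30-32-10-6z"/><path data-summit="258 422" data-sink="100 408" d="M166 357l-13 9 0 8-8 10-3 16-8 8-12 6 3 4 1 7 16 0 20 11 12-3 27-21-7-12-11-2-10-18-1-14z"/><path data-summit="258 422" data-sink="386 430" d="M362 369l-10 1-7 4-4 16-9 5-4 7 1 18 5 7 12 5 2 8 36 0 2-8-6-2-9-8-5-10-8-10z"/><path data-summit="388 324" data-sink="386 430" d="M394 343l-12 3-8 24-11 0-5 26 0 6 8 10 3 8 13 11 4-3 3-16 1-32 4-5 6-1 0-30z"/><path data-summit="98 244" data-sink="276 208" d="M332 130l-10 7-10 11-7 14-1 18-16 22 25-14 2-16 7-10 31-14-11-15z"/>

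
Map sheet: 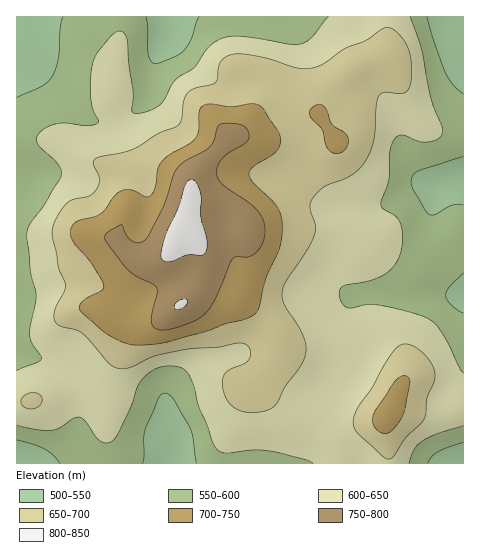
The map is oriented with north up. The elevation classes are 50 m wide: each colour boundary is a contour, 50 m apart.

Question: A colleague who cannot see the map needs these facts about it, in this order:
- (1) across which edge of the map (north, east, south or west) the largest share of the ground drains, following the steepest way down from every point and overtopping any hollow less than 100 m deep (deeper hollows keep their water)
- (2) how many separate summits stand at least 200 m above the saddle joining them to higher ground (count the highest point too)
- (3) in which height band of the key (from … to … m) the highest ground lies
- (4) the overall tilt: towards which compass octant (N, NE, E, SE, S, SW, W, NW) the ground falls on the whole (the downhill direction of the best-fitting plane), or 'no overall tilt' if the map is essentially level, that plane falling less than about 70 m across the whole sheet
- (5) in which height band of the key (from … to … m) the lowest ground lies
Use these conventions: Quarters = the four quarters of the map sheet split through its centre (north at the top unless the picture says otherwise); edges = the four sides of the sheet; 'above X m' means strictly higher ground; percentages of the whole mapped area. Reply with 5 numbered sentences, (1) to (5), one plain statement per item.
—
(1) Most of the ground drains across the eastern edge.
(2) Counting only tops that stand 200 m proud, the map has 1 summit.
(3) The highest point is somewhere between 800 and 850 m.
(4) On the whole the map has no overall tilt.
(5) The lowest ground lies in the 500–550 m band.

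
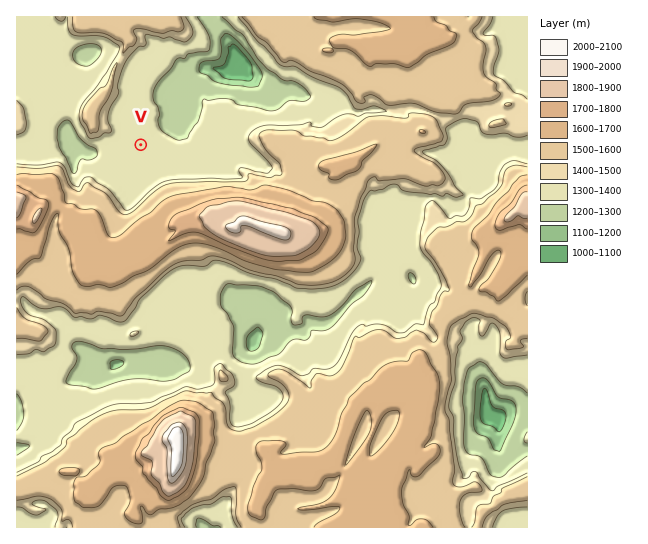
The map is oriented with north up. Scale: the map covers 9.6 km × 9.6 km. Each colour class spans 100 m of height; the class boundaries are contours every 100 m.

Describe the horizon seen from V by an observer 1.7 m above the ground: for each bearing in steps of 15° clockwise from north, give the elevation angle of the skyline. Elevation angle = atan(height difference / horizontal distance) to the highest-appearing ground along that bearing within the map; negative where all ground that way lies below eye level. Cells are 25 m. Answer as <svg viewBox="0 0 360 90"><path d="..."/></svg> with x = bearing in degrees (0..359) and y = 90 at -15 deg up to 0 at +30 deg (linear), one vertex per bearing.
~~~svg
<svg viewBox="0 0 360 90"><path d="M0 52l15 0 15 8 15-6 15-1 15 3 15-3 15 0 15-17 15-5 15 0 15 3 15 3 15 4 15-2 15 1 15 0 15 5 15 14 15-16 15 0 15 1 15 2 15 5"/></svg>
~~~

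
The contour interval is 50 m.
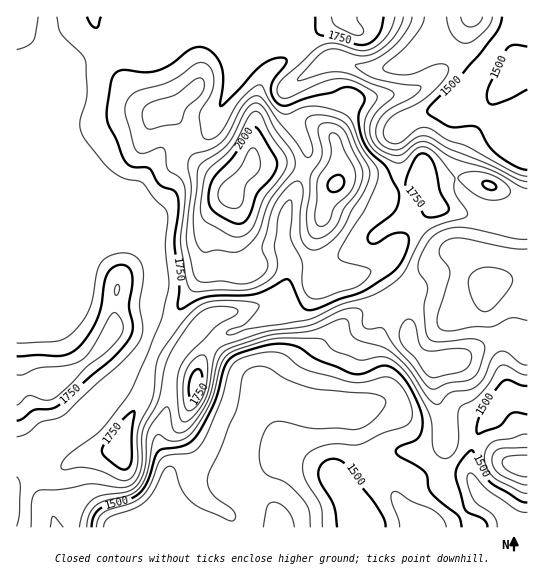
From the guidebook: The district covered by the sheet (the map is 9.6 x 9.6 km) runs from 1330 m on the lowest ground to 2080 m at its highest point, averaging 1660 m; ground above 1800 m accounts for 13.5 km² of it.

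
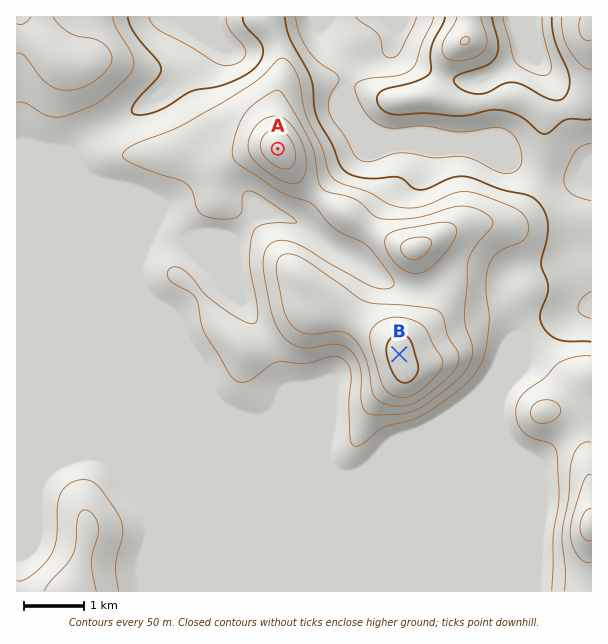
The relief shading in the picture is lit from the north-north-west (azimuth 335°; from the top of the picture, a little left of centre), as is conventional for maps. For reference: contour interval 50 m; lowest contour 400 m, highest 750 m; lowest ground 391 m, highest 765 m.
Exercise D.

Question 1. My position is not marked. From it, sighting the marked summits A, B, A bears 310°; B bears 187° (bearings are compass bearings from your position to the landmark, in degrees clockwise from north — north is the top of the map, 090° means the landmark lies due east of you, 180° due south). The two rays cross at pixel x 411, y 260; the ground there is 700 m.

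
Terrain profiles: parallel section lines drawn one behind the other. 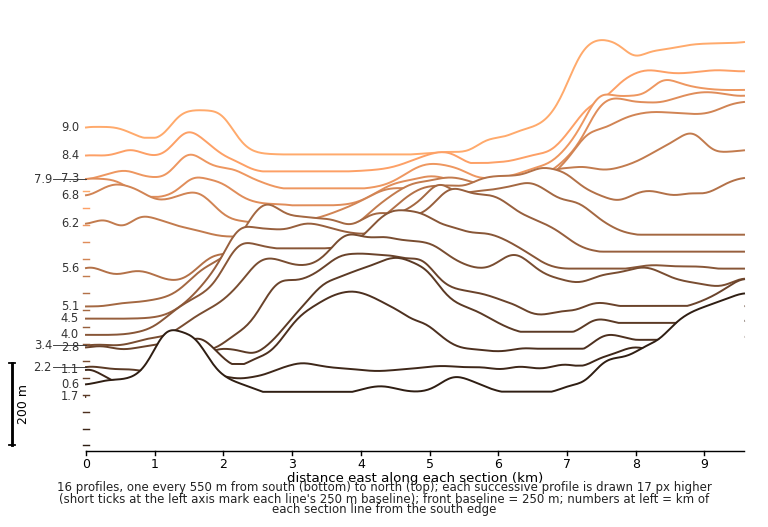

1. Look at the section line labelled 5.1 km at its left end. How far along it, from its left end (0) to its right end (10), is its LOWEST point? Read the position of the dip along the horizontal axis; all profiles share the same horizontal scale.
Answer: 0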